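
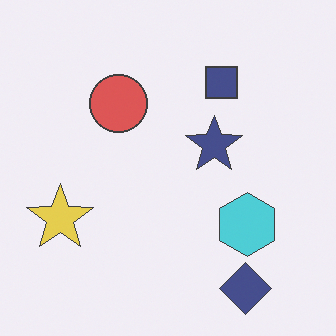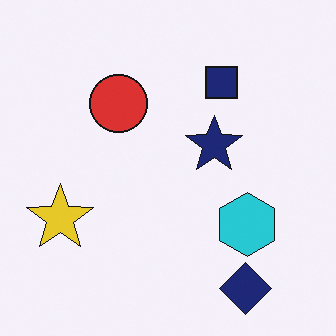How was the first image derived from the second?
This is the original image given slightly reduced contrast.

Tones are pushed toward mid-grey across the whole image — a global contrast change.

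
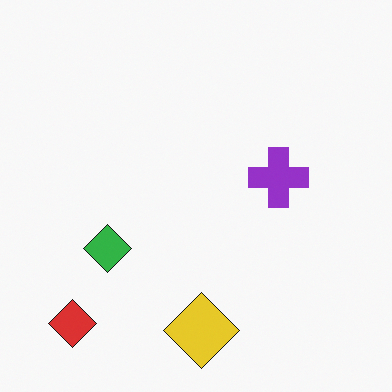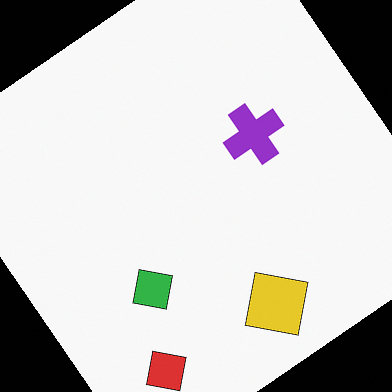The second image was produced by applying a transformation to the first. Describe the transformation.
The transformation is: rotated counter-clockwise by a large amount — several tens of degrees.

Every shape is tilted by the same angle and the image corners show triangular fill wedges — a whole-image rotation by a non-right angle.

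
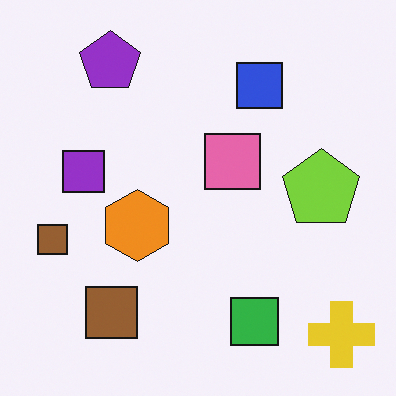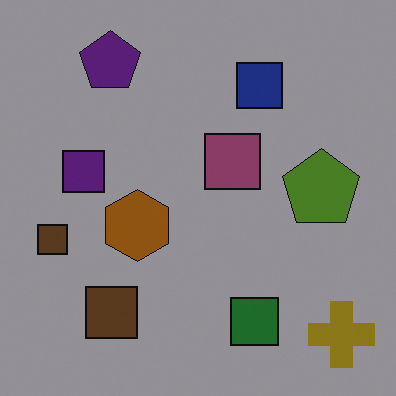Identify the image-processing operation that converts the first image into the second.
This is the original image darkened a lot.

Every pixel — background and shapes alike — is uniformly darkened.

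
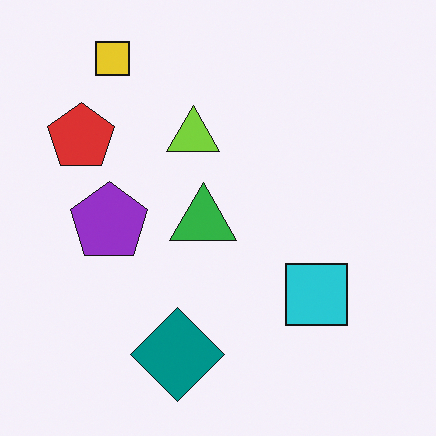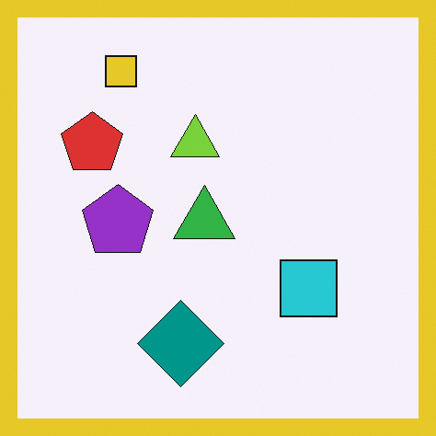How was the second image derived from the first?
It was framed with a yellow border.

A solid yellow frame runs around the edge of the second image, with the content slightly shrunk inside it.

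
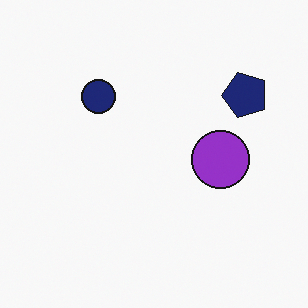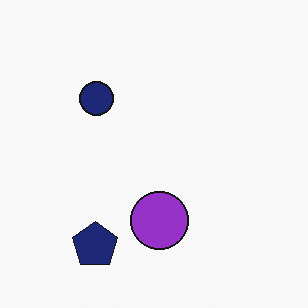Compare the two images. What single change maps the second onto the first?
It was transposed (reflected across the top-left ↔ bottom-right diagonal).

Shapes have swapped their row and column positions — what was in the top-right is now in the bottom-left — a diagonal reflection.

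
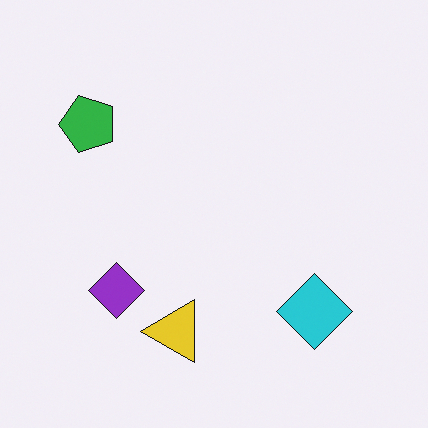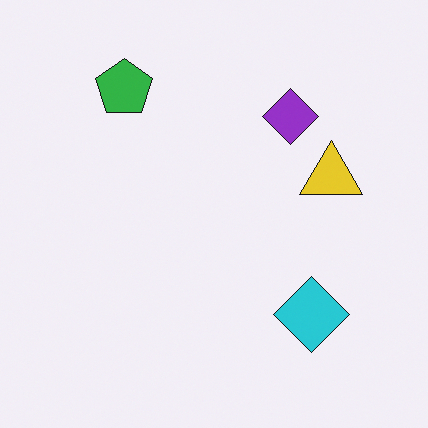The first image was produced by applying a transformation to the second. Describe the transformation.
The transformation is: transposed (reflected across the top-left ↔ bottom-right diagonal).

Shapes have swapped their row and column positions — what was in the top-right is now in the bottom-left — a diagonal reflection.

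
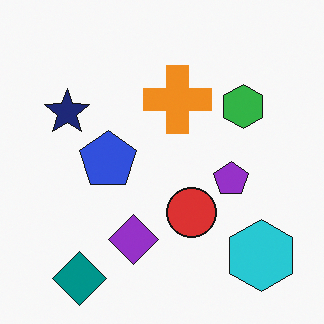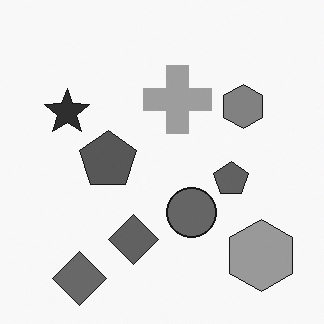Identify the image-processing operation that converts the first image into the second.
The second image is the first converted to grayscale.

All color is removed — every shape is now a shade of grey.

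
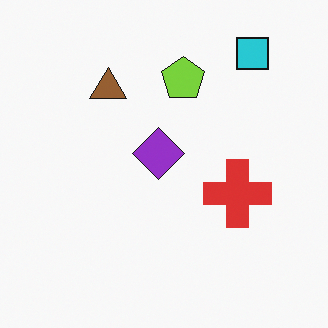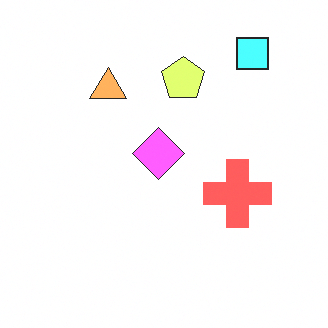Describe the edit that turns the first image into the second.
It was noticeably brightened.

Every pixel — background and shapes alike — is uniformly brightened.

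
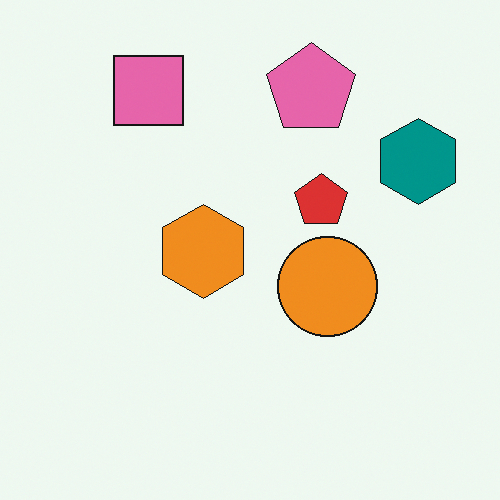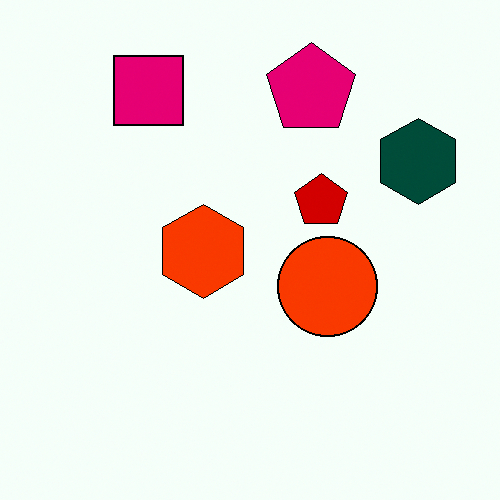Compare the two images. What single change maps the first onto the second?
The second image is the first boosted in contrast.

Tones are pushed away from mid-grey across the whole image — a global contrast change.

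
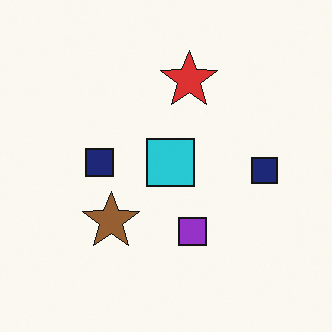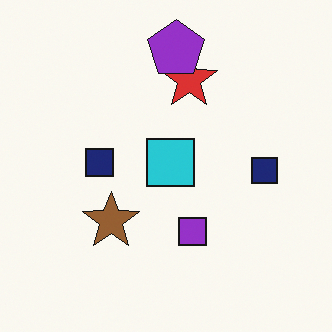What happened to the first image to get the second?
The second image is the first overlaid with an additional purple pentagon.

A purple pentagon appears in the second image that is absent from the first.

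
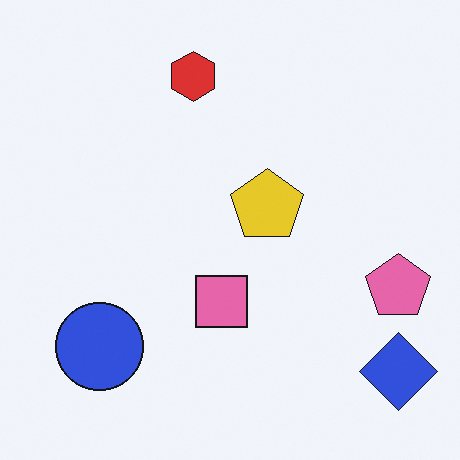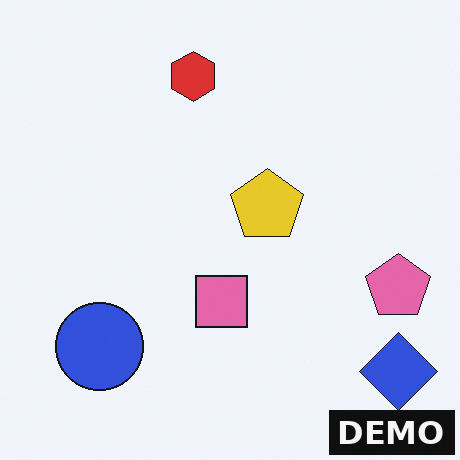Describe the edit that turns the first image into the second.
The second image is the first watermarked with the text "DEMO" in the lower-right corner.

A dark label reading "DEMO" appears in the lower-right corner.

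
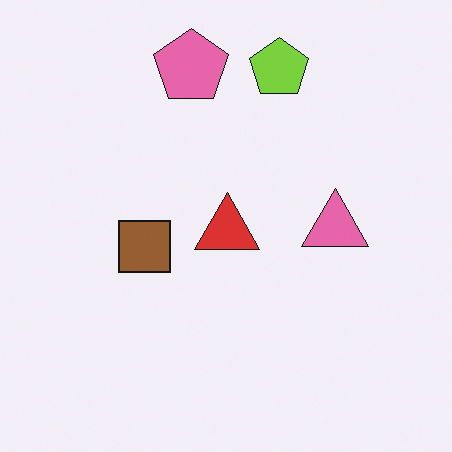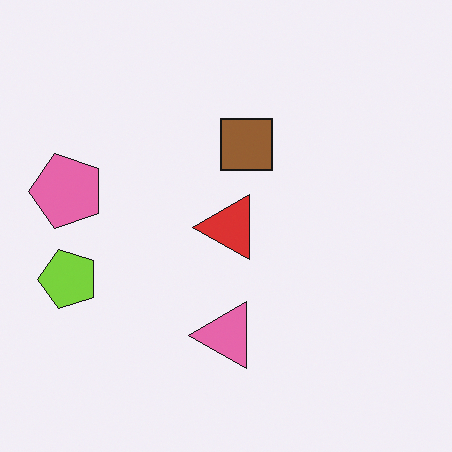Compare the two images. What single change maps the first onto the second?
This is the original image transposed (reflected across the top-left ↔ bottom-right diagonal).

Shapes have swapped their row and column positions — what was in the top-right is now in the bottom-left — a diagonal reflection.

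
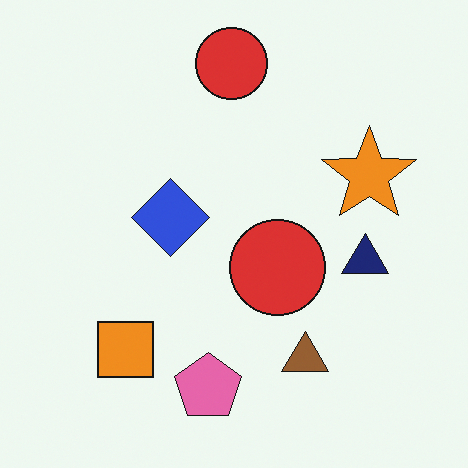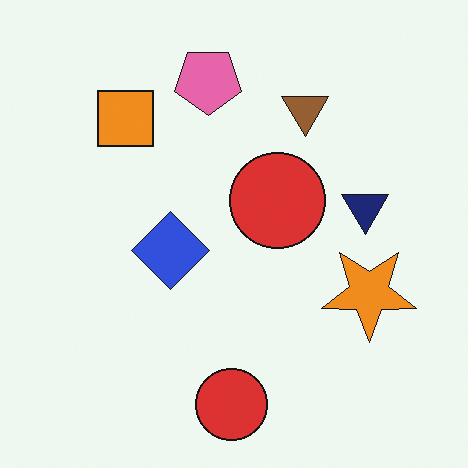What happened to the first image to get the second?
The transformation is: flipped vertically (top ↔ bottom).

The pink pentagon is in the bottom of the first image and the top of the second — shapes on opposite sides of the horizontal midline have swapped in a mirror flip.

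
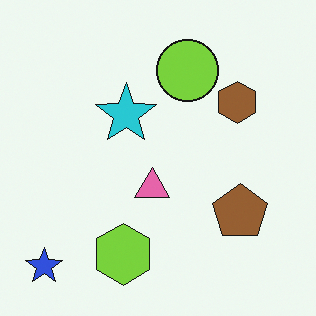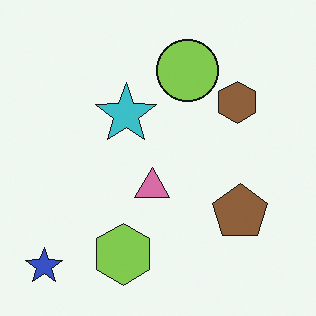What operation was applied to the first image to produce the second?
The image was slightly desaturated.

All colors are more muted and greyish — a global saturation change.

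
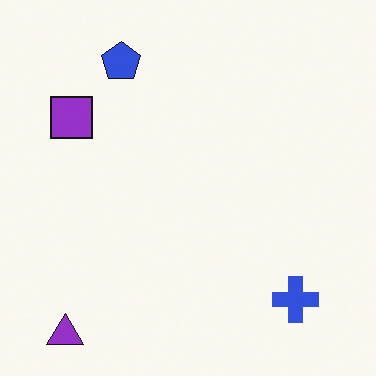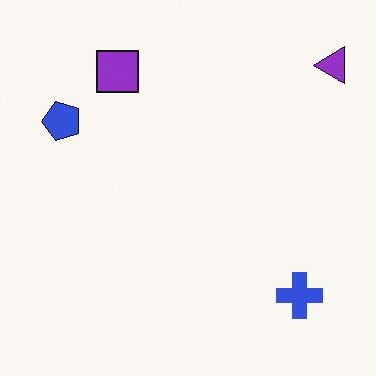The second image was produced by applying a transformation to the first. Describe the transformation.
Transposed (reflected across the top-left ↔ bottom-right diagonal).

Shapes have swapped their row and column positions — what was in the top-right is now in the bottom-left — a diagonal reflection.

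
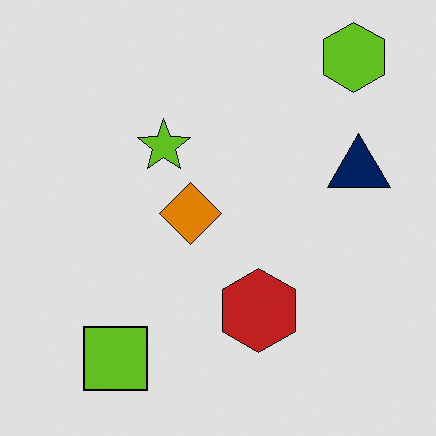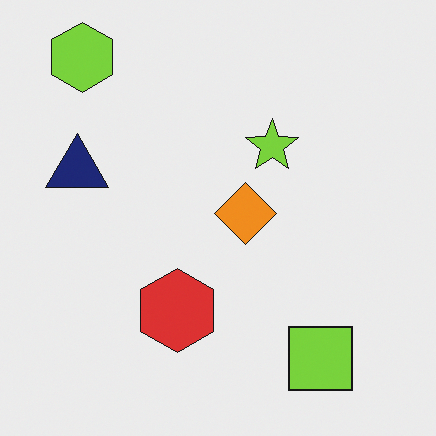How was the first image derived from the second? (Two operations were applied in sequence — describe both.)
The transformation is: moderately posterized, then flipped horizontally (left ↔ right).

Each flat color has snapped to a coarser quantized level — most visibly, the near-white background has dropped to a flat grey. The navy triangle is in the left of the second image and the right of the first — shapes on opposite sides of the vertical midline have swapped in a mirror flip.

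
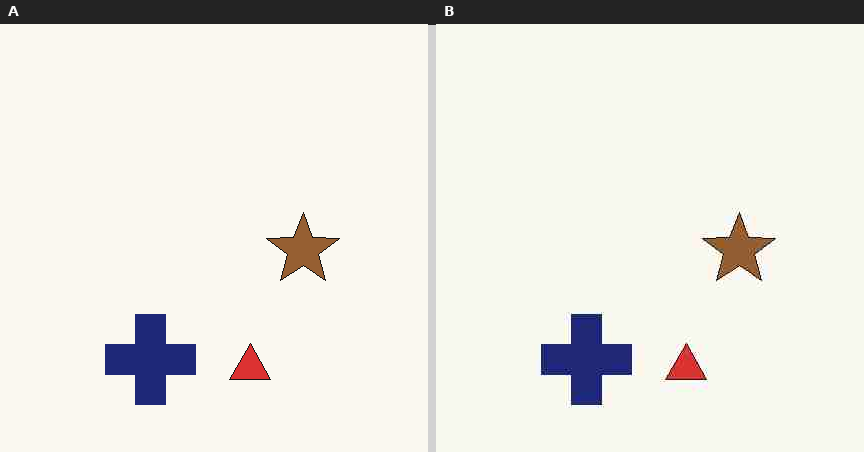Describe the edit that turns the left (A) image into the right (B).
The transformation is: heavily JPEG-compressed with obvious blocking artifacts.

Blocky 8×8 compression artifacts appear around shape edges and the flat background shows ringing — characteristic JPEG degradation.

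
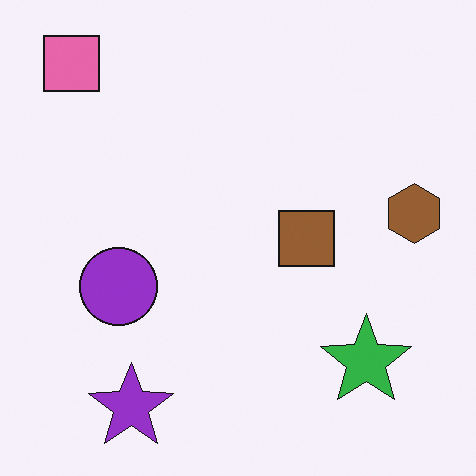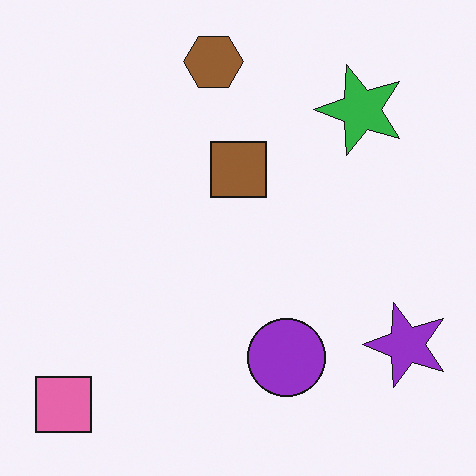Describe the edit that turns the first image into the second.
This is the original image rotated 90° counter-clockwise.

The pink square sits in the top-left of the first image and the bottom-left of the second — consistent with a whole-image 90° counter-clockwise rotation.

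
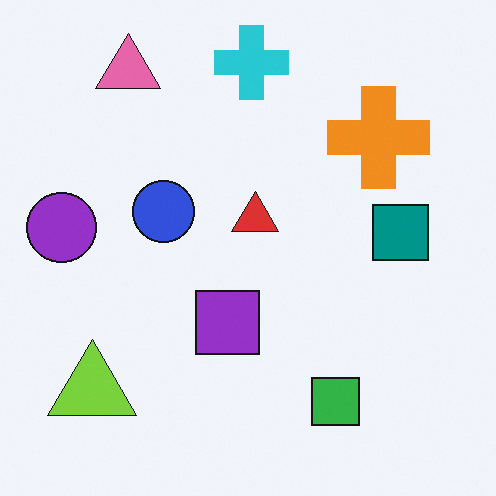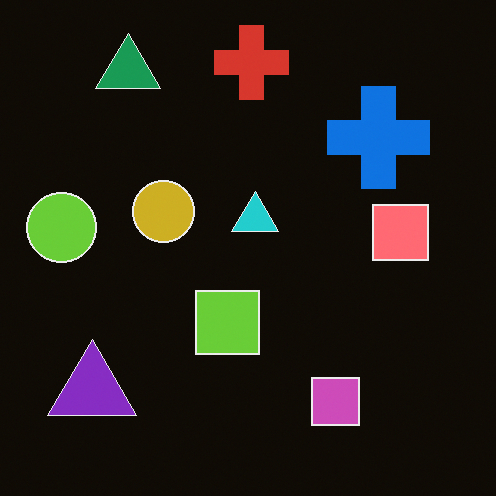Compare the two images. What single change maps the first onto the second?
The second image is the first color-inverted (negative).

The light background has become dark and every shape's color is its complement — a photographic negative.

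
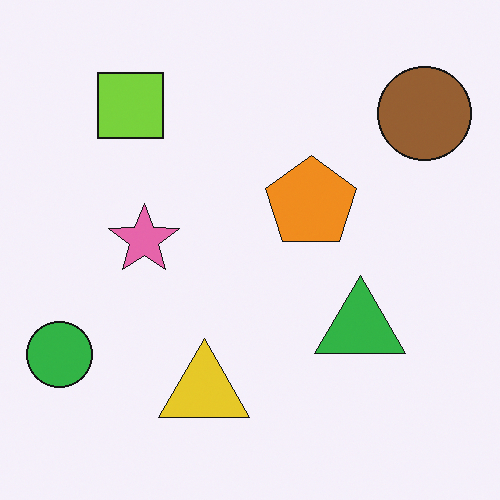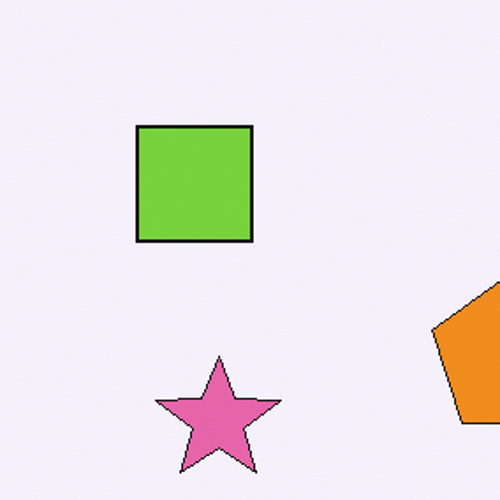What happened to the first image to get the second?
This is the original image cropped to a noticeably smaller region and rescaled.

The visible shapes are larger and the field of view is narrower; shapes near the original edges may be partly or wholly outside the frame — a crop-and-rescale.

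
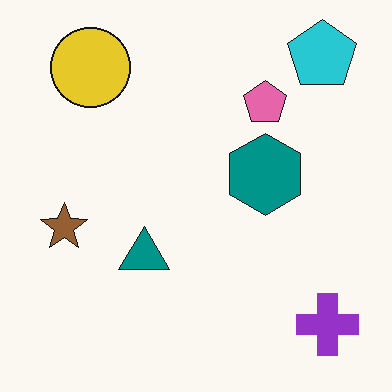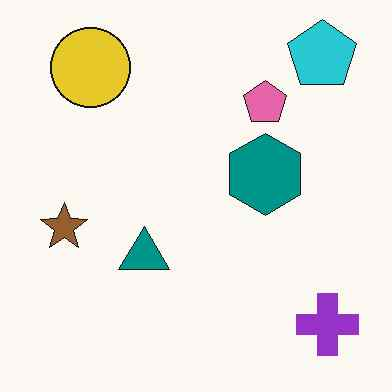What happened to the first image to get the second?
JPEG-compressed with visible artifacts.

Blocky 8×8 compression artifacts appear around shape edges and the flat background shows ringing — characteristic JPEG degradation.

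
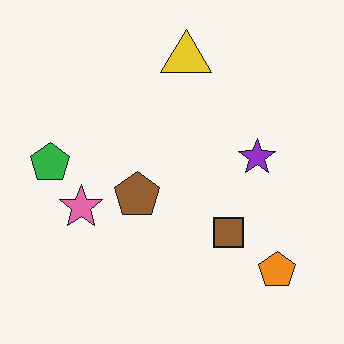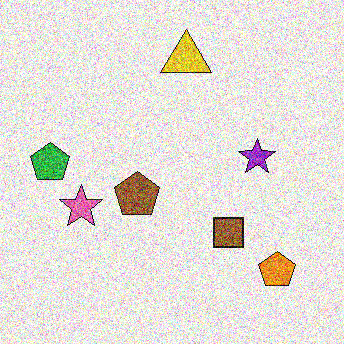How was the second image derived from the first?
The image was degraded with strong gaussian noise.

Random speckle covers the whole image, including the flat background.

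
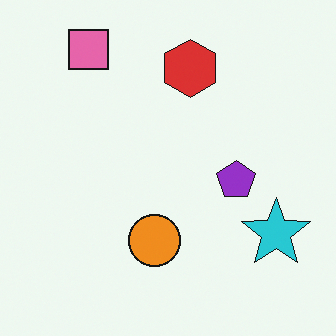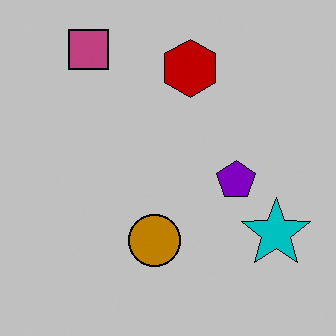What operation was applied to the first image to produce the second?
The second image is the first aggressively posterized.

Each flat color has snapped to a coarser quantized level — most visibly, the near-white background has dropped to a flat grey.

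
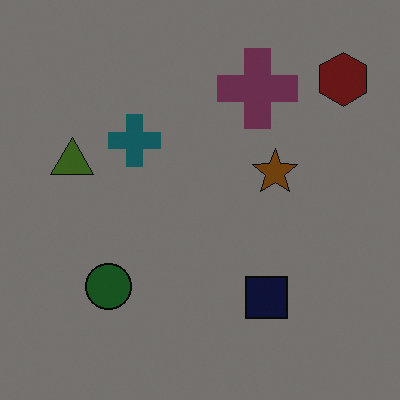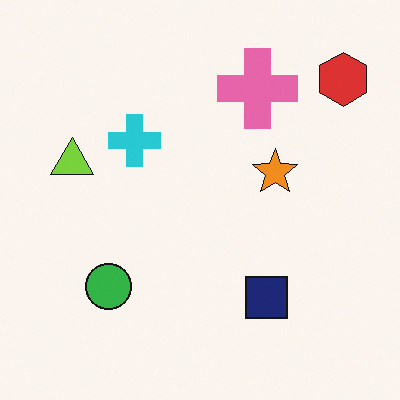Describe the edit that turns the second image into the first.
This is the original image darkened a lot.

Every pixel — background and shapes alike — is uniformly darkened.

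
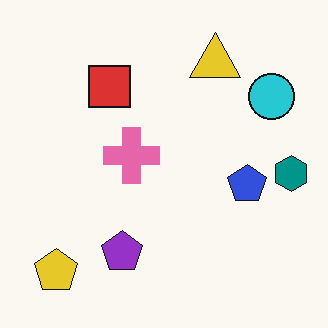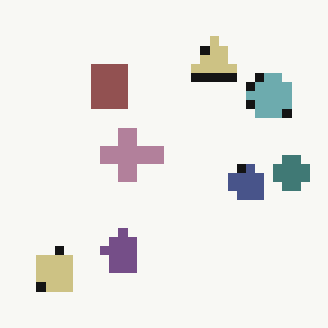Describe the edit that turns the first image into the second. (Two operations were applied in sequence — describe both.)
It was coarsely pixelated, then made much more muted (saturation change).

Shapes are reduced to large square blocks; fine edges and outlines are lost — a downscale-then-upscale (mosaic) effect. All colors are more muted and greyish — a global saturation change.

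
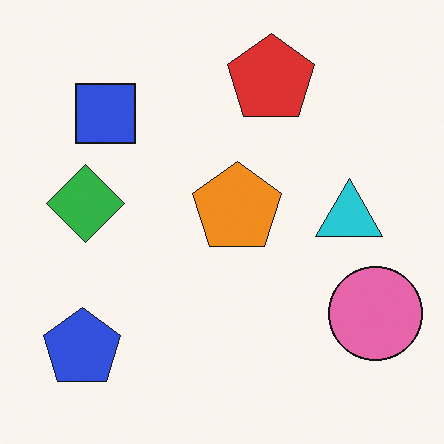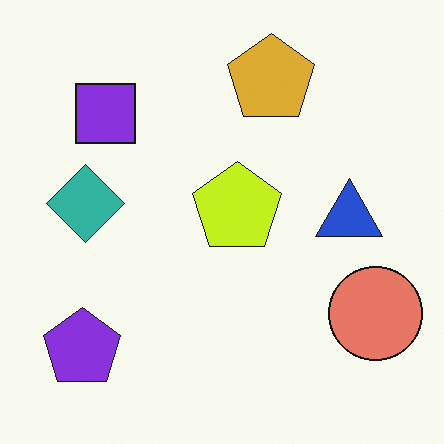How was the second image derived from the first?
The second image is the first hue-shifted by a small amount.

Every shape's color has rotated by the same amount around the hue wheel — a uniform hue shift.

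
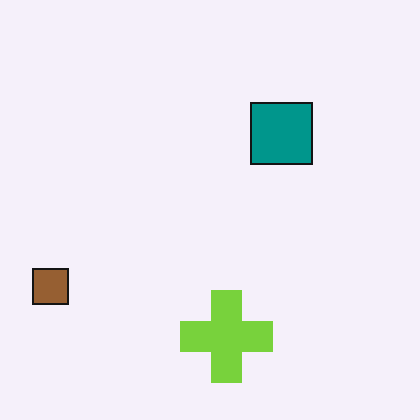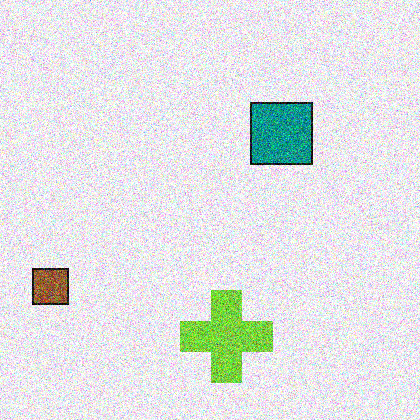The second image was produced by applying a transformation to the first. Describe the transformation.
Degraded with strong gaussian noise.

Random speckle covers the whole image, including the flat background.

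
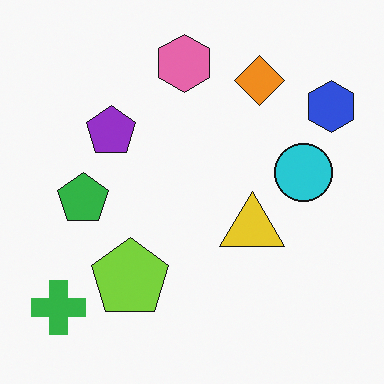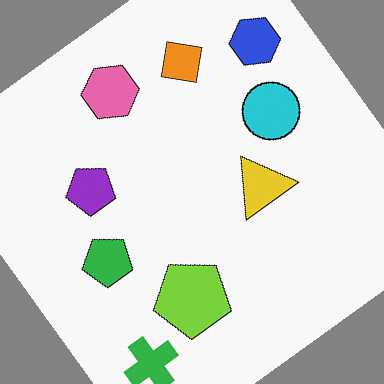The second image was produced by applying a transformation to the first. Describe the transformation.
The image was rotated counter-clockwise by a large amount — several tens of degrees.

Every shape is tilted by the same angle and the image corners show triangular fill wedges — a whole-image rotation by a non-right angle.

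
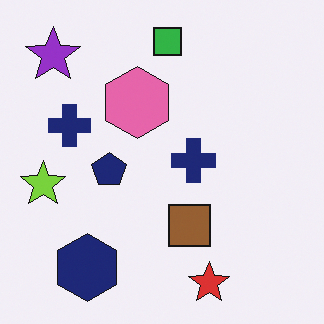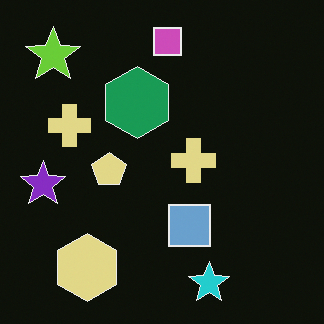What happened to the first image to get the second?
The transformation is: color-inverted (negative).

The light background has become dark and every shape's color is its complement — a photographic negative.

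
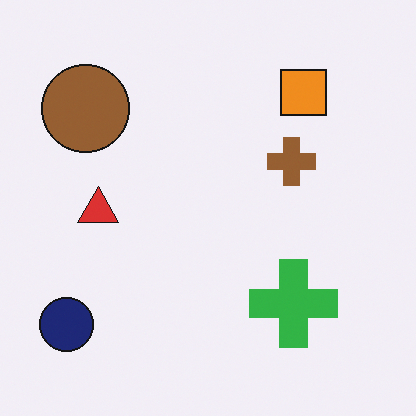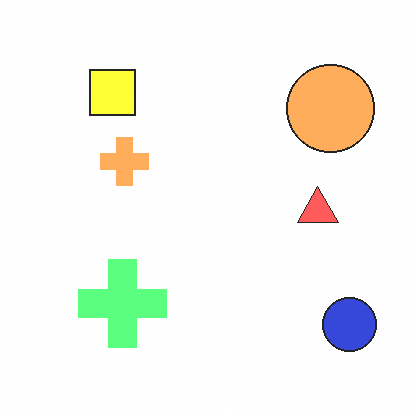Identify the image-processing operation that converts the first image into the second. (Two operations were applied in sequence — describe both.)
The image was flipped horizontally (left ↔ right), then brightened a lot.

The navy circle is in the bottom-left of the first image and the bottom-right of the second — shapes on opposite sides of the vertical midline have swapped in a mirror flip. Every pixel — background and shapes alike — is uniformly brightened.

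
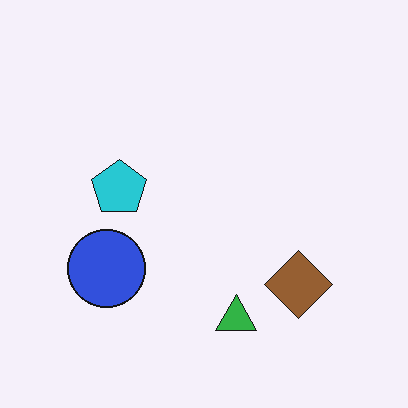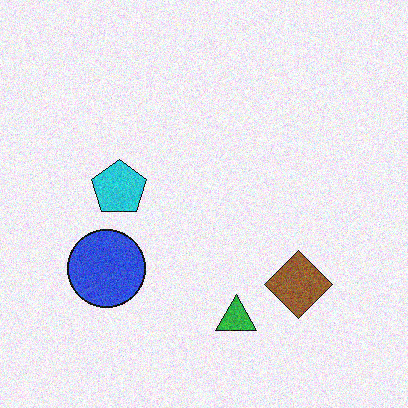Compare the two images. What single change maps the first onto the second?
The second image is the first degraded with moderate additive noise.

Random speckle covers the whole image, including the flat background.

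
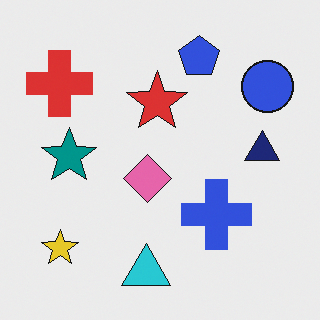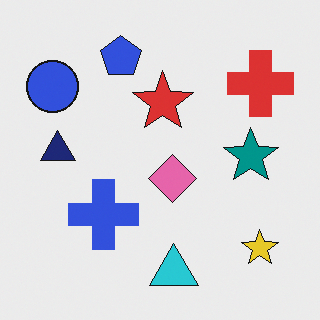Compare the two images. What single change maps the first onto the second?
This is the original image flipped horizontally (left ↔ right).

The blue circle is in the top-right of the first image and the top-left of the second — shapes on opposite sides of the vertical midline have swapped in a mirror flip.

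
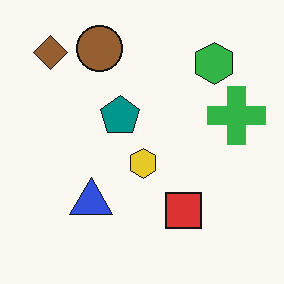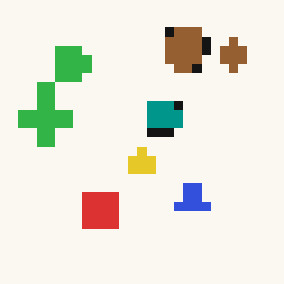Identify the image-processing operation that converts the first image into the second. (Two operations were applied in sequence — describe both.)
Flipped horizontally (left ↔ right), then heavily pixelated into large blocks.

The green cross is in the right of the first image and the left of the second — shapes on opposite sides of the vertical midline have swapped in a mirror flip. Shapes are reduced to large square blocks; fine edges and outlines are lost — a downscale-then-upscale (mosaic) effect.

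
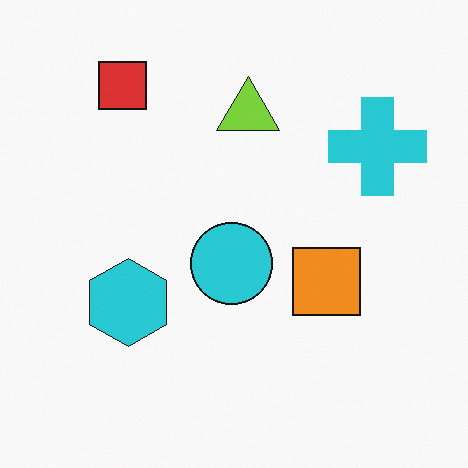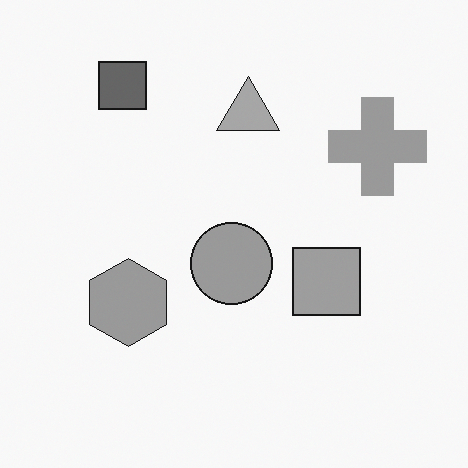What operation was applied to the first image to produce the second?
The transformation is: converted to grayscale.

All color is removed — every shape is now a shade of grey.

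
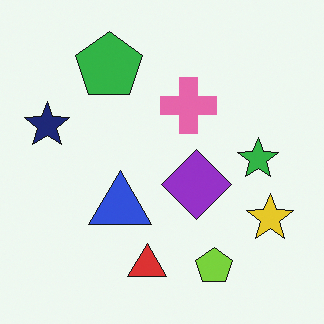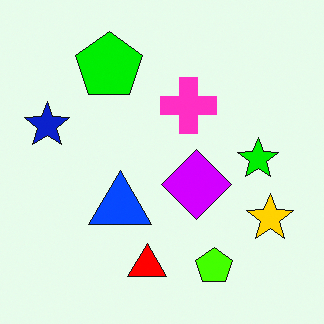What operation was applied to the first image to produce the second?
The second image is the first made much more vivid (saturation change).

All colors are more vivid — a global saturation change.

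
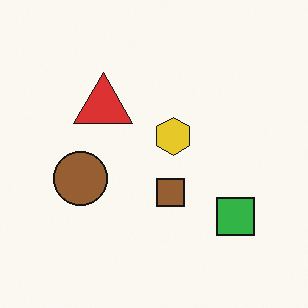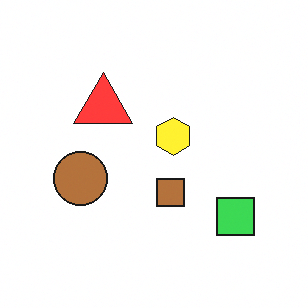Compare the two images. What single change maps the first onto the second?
This is the original image slightly brightened.

Every pixel — background and shapes alike — is uniformly brightened.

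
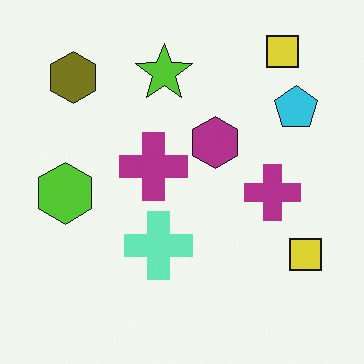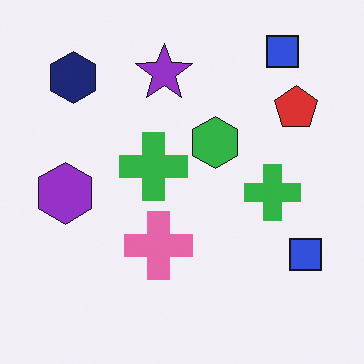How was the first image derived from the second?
The first image is the second hue-shifted by a large amount.

Every shape's color has rotated by the same amount around the hue wheel — a uniform hue shift.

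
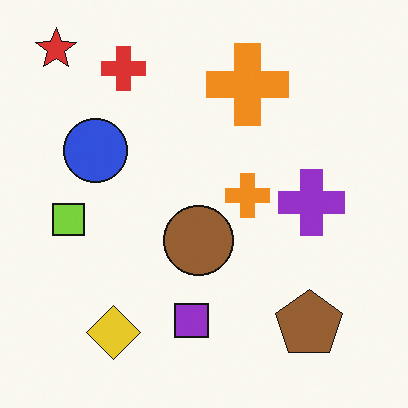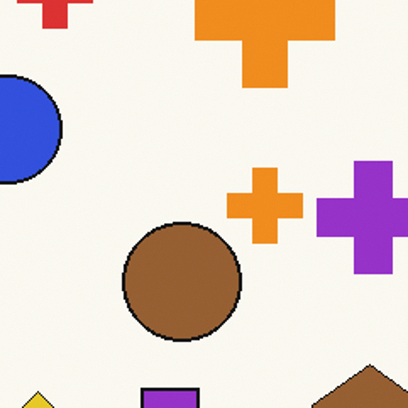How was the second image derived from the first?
This is the original image cropped to a noticeably smaller region and rescaled.

The visible shapes are larger and the field of view is narrower; shapes near the original edges may be partly or wholly outside the frame — a crop-and-rescale.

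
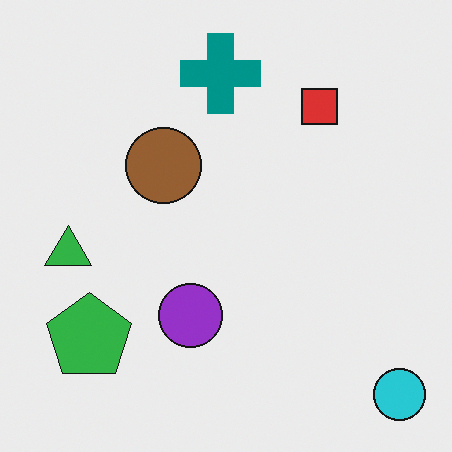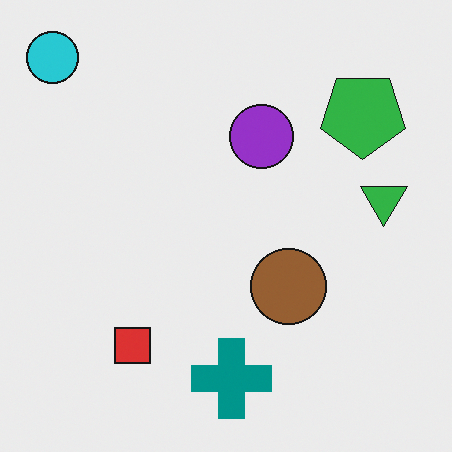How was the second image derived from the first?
It was rotated 180°.

The cyan circle sits in the bottom-right of the first image and the top-left of the second — consistent with a whole-image 180° rotation.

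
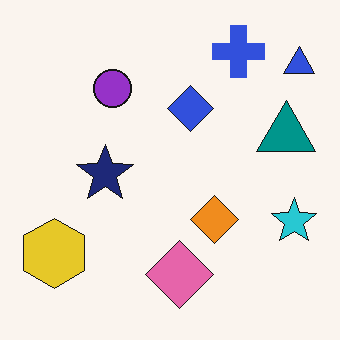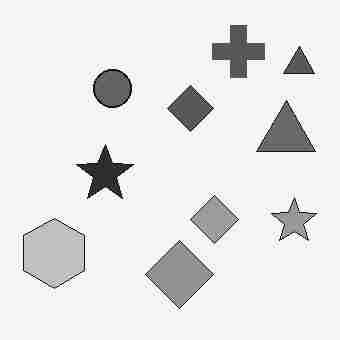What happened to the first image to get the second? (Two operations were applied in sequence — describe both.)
The second image is the first converted to grayscale, then degraded with heavy JPEG compression.

All color is removed — every shape is now a shade of grey. Blocky 8×8 compression artifacts appear around shape edges and the flat background shows ringing — characteristic JPEG degradation.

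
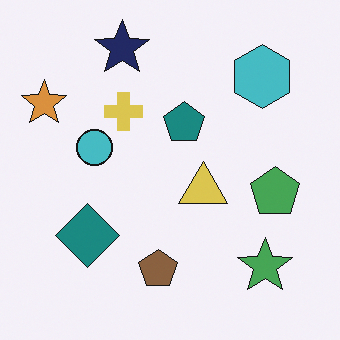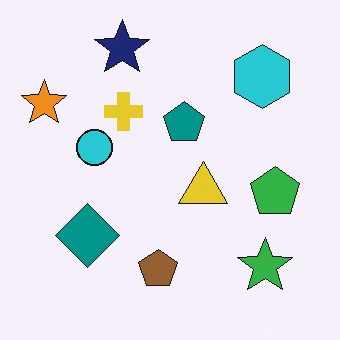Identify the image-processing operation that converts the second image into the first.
The transformation is: slightly desaturated.

All colors are more muted and greyish — a global saturation change.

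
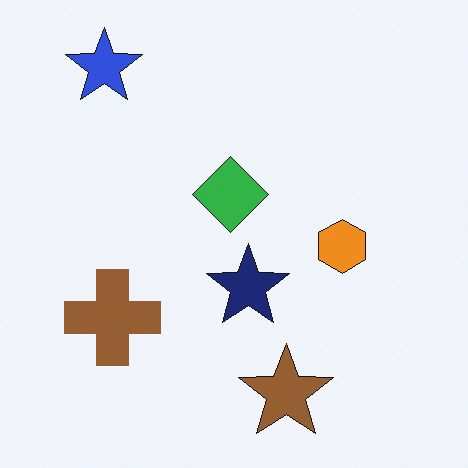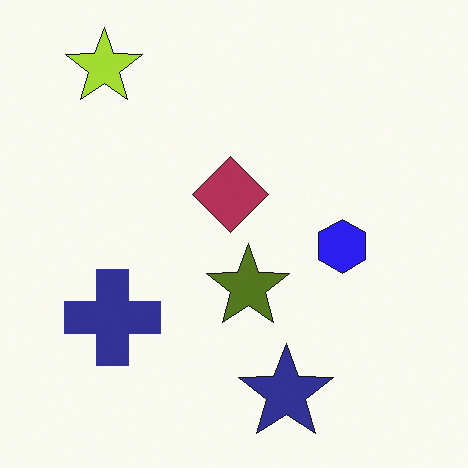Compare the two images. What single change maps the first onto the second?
It was hue-shifted through roughly half the color wheel.

Every shape's color has rotated by the same amount around the hue wheel — a uniform hue shift.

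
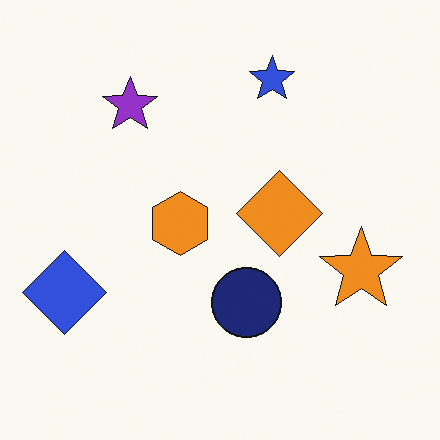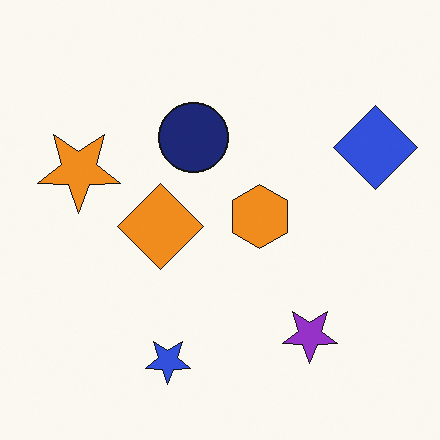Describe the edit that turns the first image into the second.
The image was rotated 180°.

The blue diamond sits in the left of the first image and the right of the second — consistent with a whole-image 180° rotation.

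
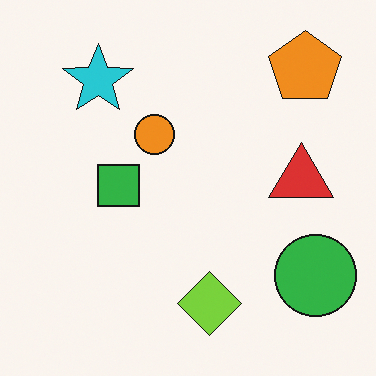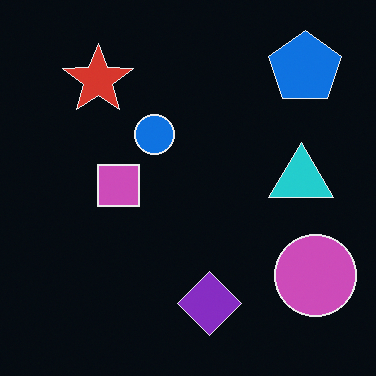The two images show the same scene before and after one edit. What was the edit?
The image was color-inverted (negative).

The light background has become dark and every shape's color is its complement — a photographic negative.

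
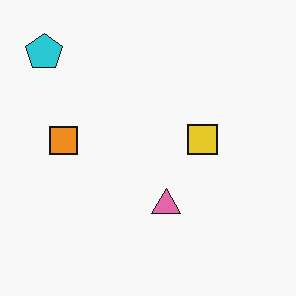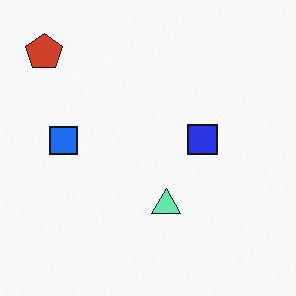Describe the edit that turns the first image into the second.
Hue-shifted by a large amount.

Every shape's color has rotated by the same amount around the hue wheel — a uniform hue shift.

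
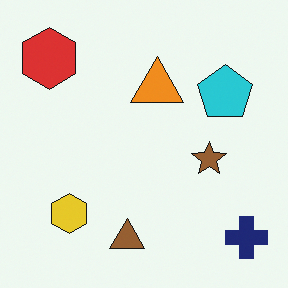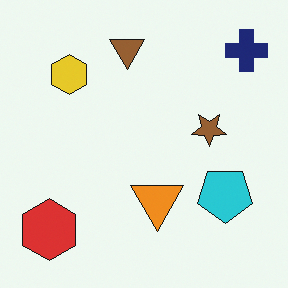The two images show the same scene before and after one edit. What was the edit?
The image was flipped vertically (top ↔ bottom).

The brown triangle is in the bottom of the first image and the top of the second — shapes on opposite sides of the horizontal midline have swapped in a mirror flip.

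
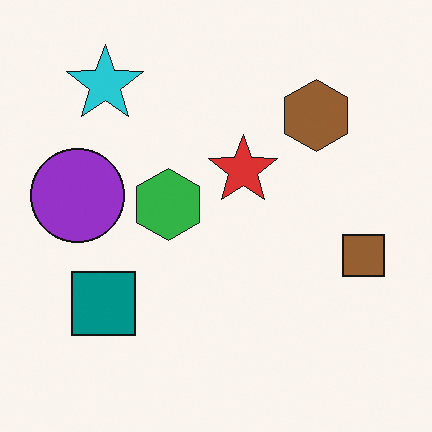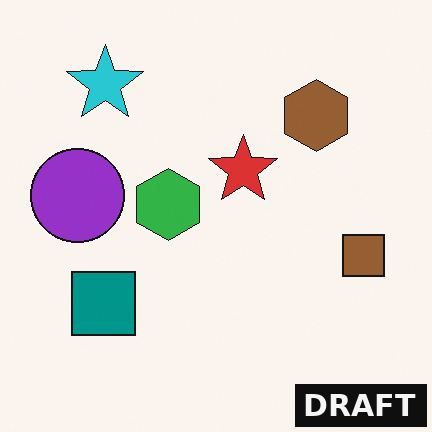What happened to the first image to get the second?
The image was watermarked with the text "DRAFT" in the lower-right corner.

A dark label reading "DRAFT" appears in the lower-right corner.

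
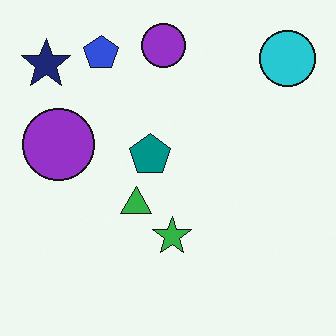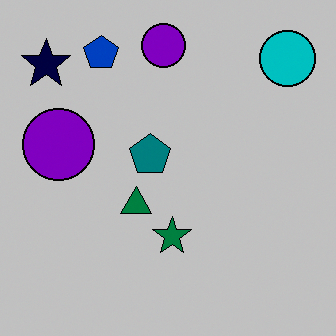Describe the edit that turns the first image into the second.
Heavily posterized to just a handful of flat colors.

Each flat color has snapped to a coarser quantized level — most visibly, the near-white background has dropped to a flat grey.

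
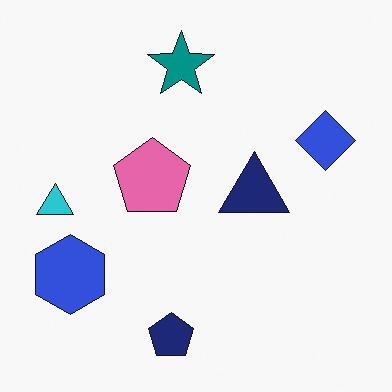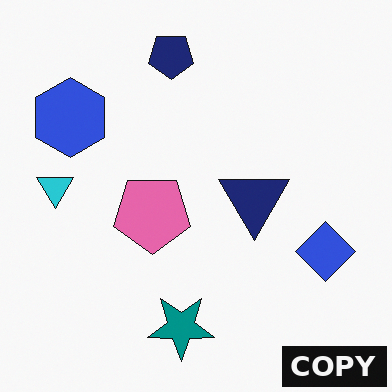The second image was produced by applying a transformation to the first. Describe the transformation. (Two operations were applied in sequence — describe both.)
Flipped vertically (top ↔ bottom), then watermarked with the text "COPY" in the lower-right corner.

The navy pentagon is in the bottom of the first image and the top of the second — shapes on opposite sides of the horizontal midline have swapped in a mirror flip. A dark label reading "COPY" appears in the lower-right corner.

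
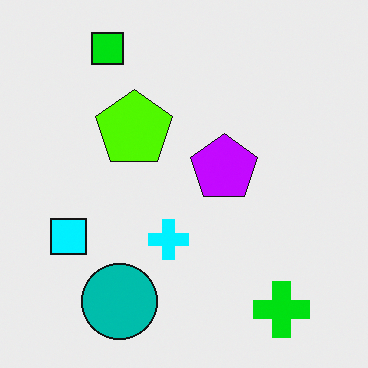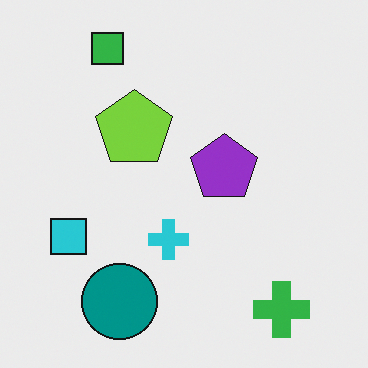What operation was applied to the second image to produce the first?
The first image is the second heavily oversaturated.

All colors are more vivid — a global saturation change.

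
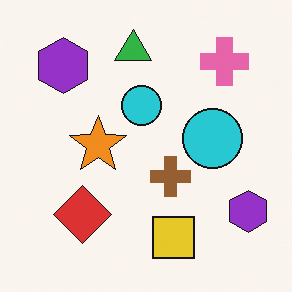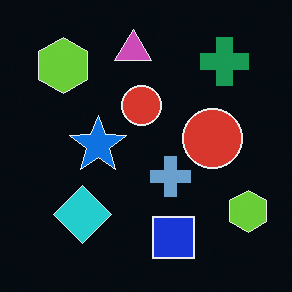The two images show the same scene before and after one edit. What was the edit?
This is the original image color-inverted (negative).

The light background has become dark and every shape's color is its complement — a photographic negative.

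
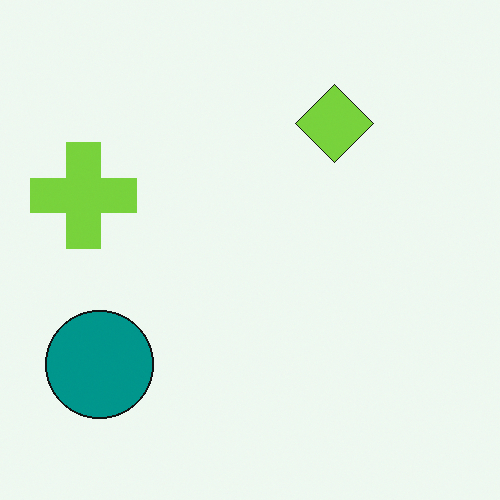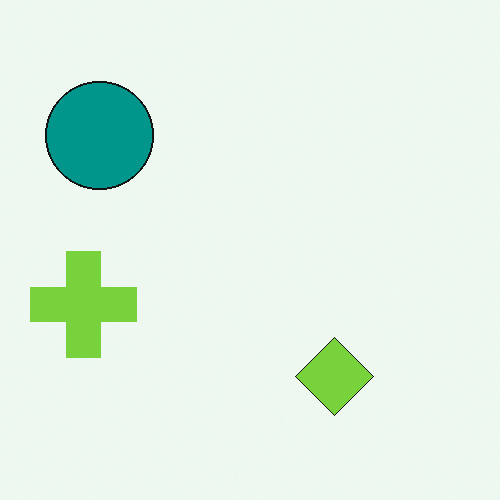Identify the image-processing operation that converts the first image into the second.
The image was flipped vertically (top ↔ bottom).

The lime diamond is in the top-right of the first image and the bottom-right of the second — shapes on opposite sides of the horizontal midline have swapped in a mirror flip.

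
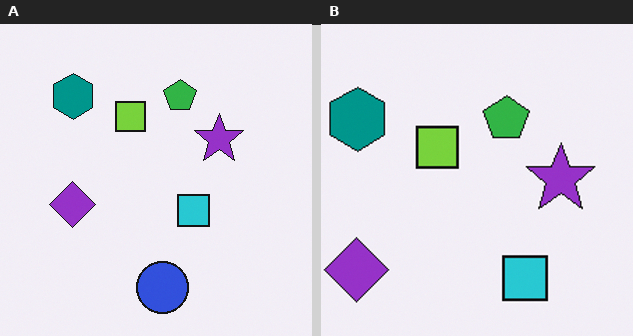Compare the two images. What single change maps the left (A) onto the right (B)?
The right (B) image is the left (A) cropped slightly and scaled back up.

The visible shapes are larger and the field of view is narrower; shapes near the original edges may be partly or wholly outside the frame — a crop-and-rescale.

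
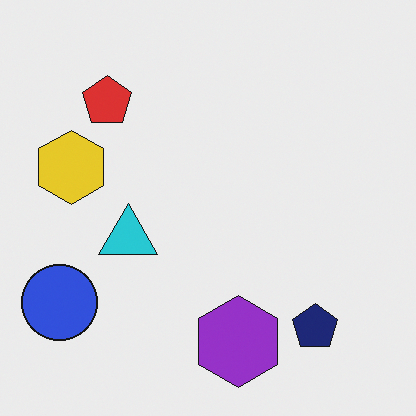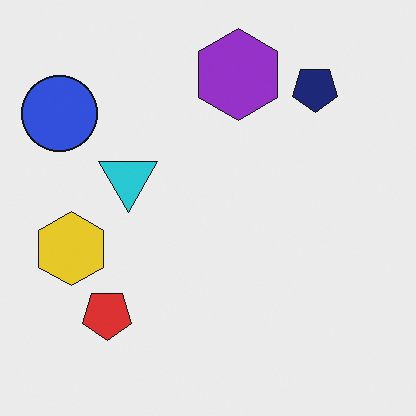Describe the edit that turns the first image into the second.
It was flipped vertically (top ↔ bottom).

The purple hexagon is in the bottom of the first image and the top of the second — shapes on opposite sides of the horizontal midline have swapped in a mirror flip.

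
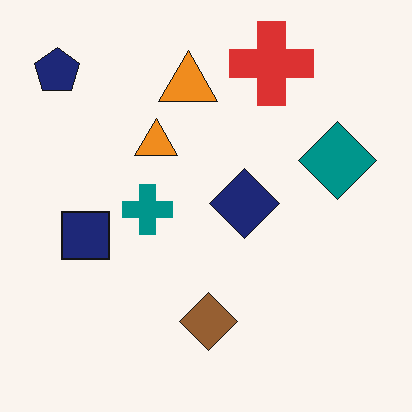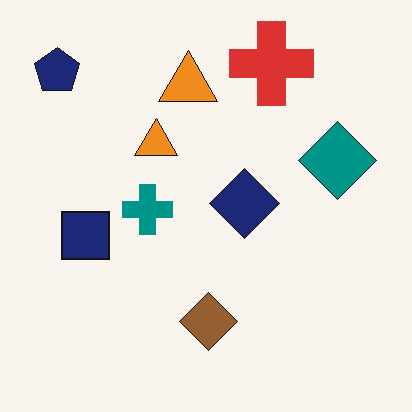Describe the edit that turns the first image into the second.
It was JPEG-compressed with visible artifacts.

Blocky 8×8 compression artifacts appear around shape edges and the flat background shows ringing — characteristic JPEG degradation.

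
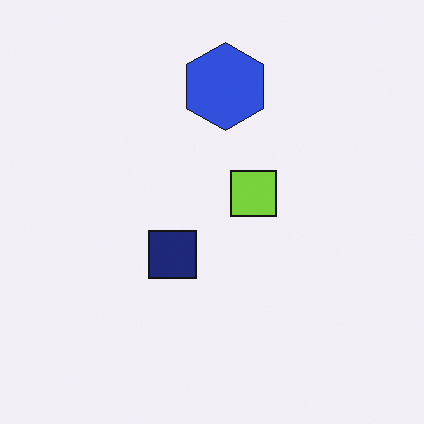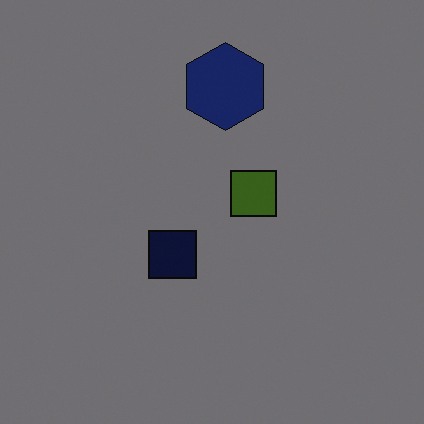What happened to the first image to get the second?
The image was darkened a lot.

Every pixel — background and shapes alike — is uniformly darkened.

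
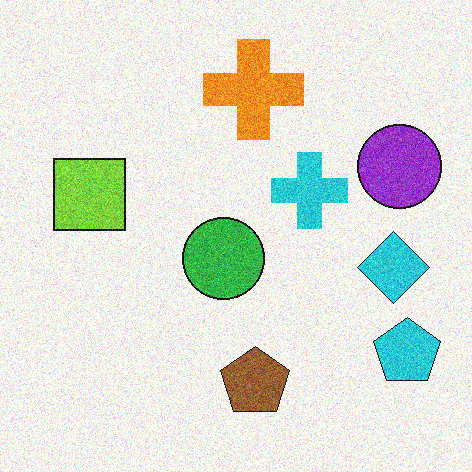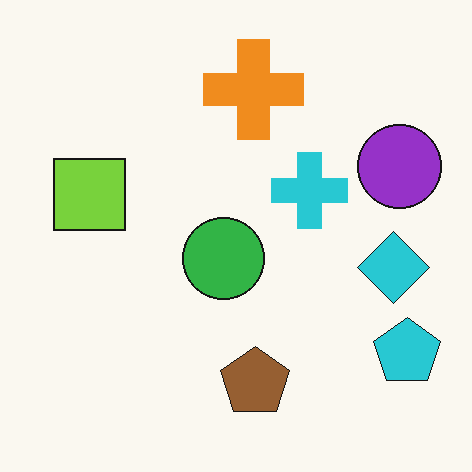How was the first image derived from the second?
The first image is the second degraded with visible gaussian noise.

Random speckle covers the whole image, including the flat background.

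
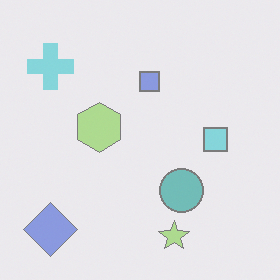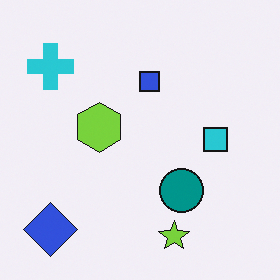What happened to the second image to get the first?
This is the original image washed out (contrast reduced).

Tones are pushed toward mid-grey across the whole image — a global contrast change.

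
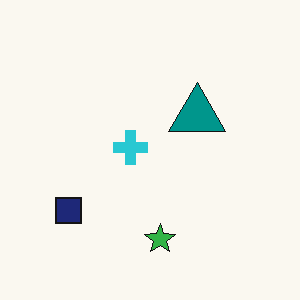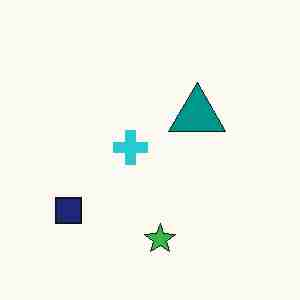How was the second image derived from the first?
It was degraded with heavy JPEG compression.

Blocky 8×8 compression artifacts appear around shape edges and the flat background shows ringing — characteristic JPEG degradation.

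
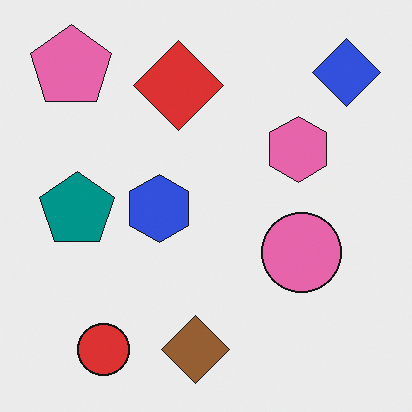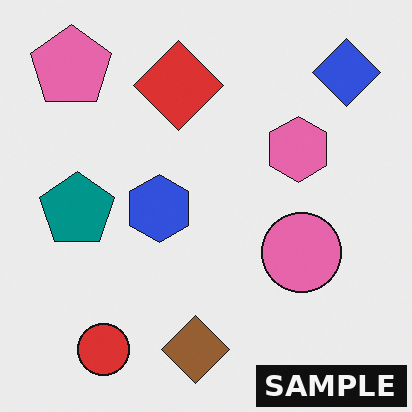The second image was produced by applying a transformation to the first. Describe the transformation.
The transformation is: watermarked with the text "SAMPLE" in the lower-right corner.

A dark label reading "SAMPLE" appears in the lower-right corner.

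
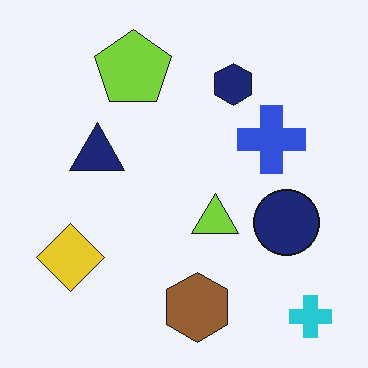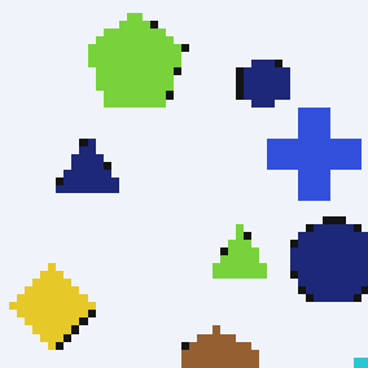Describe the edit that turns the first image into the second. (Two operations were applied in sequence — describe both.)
The transformation is: pixelated into visible square blocks, then cropped slightly and scaled back up.

Shapes are reduced to large square blocks; fine edges and outlines are lost — a downscale-then-upscale (mosaic) effect. The visible shapes are larger and the field of view is narrower; shapes near the original edges may be partly or wholly outside the frame — a crop-and-rescale.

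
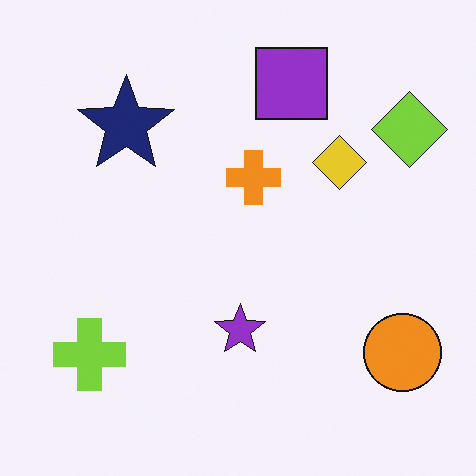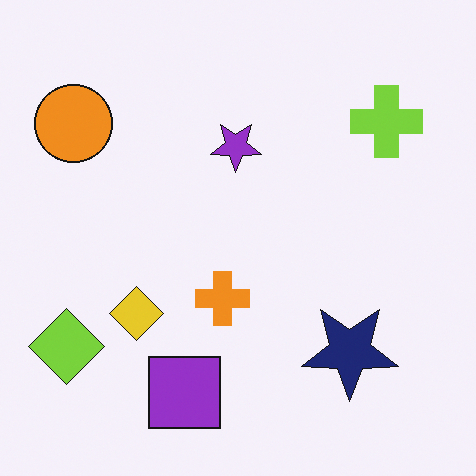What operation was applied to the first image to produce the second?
This is the original image rotated 180°.

The lime diamond sits in the top-right of the first image and the bottom-left of the second — consistent with a whole-image 180° rotation.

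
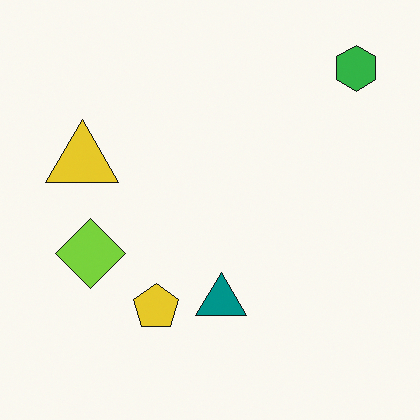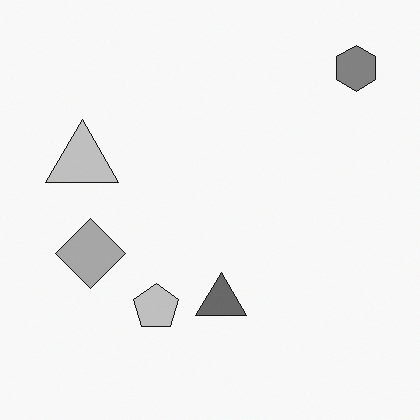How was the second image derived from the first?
This is the original image converted to grayscale.

All color is removed — every shape is now a shade of grey.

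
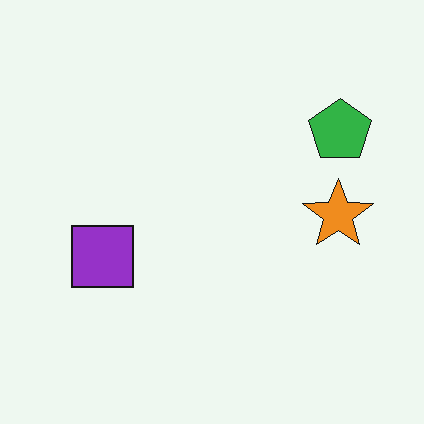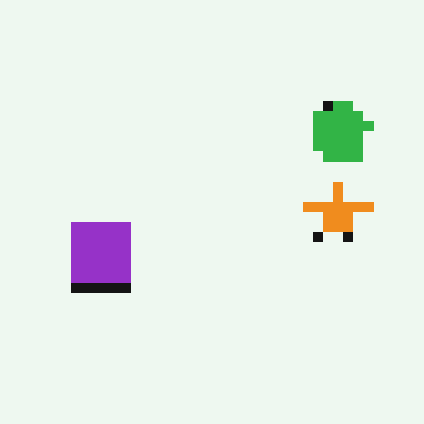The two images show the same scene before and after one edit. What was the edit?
The transformation is: coarsely pixelated.

Shapes are reduced to large square blocks; fine edges and outlines are lost — a downscale-then-upscale (mosaic) effect.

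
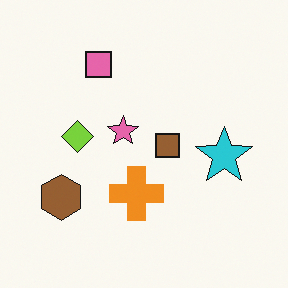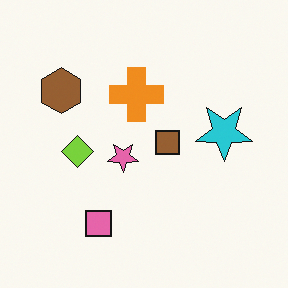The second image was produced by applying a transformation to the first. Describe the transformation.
The second image is the first flipped vertically (top ↔ bottom).

The pink square is in the top of the first image and the bottom of the second — shapes on opposite sides of the horizontal midline have swapped in a mirror flip.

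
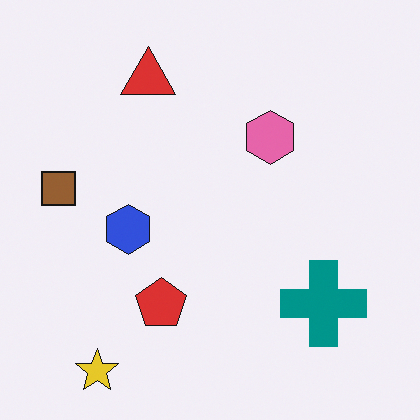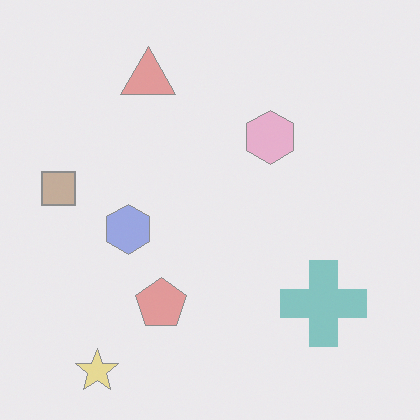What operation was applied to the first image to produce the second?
Given much lower contrast.

Tones are pushed toward mid-grey across the whole image — a global contrast change.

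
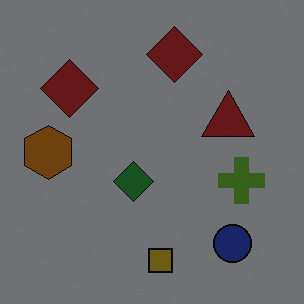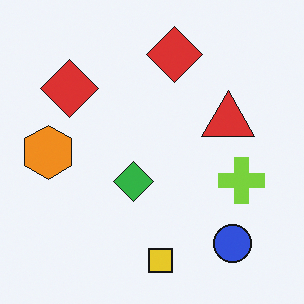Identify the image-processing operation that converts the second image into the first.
It was substantially darkened.

Every pixel — background and shapes alike — is uniformly darkened.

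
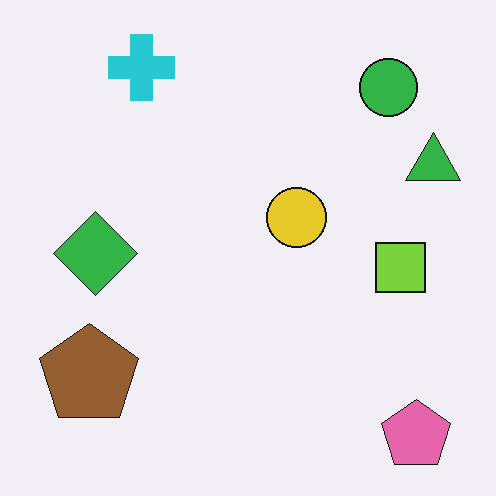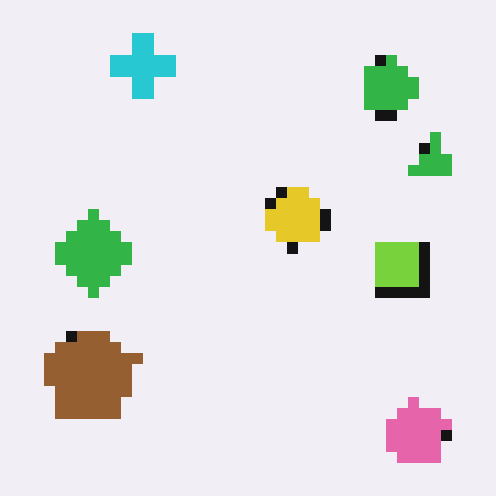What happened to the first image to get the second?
It was coarsely pixelated.

Shapes are reduced to large square blocks; fine edges and outlines are lost — a downscale-then-upscale (mosaic) effect.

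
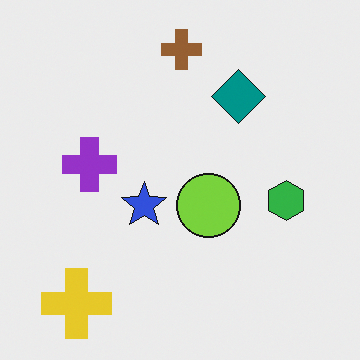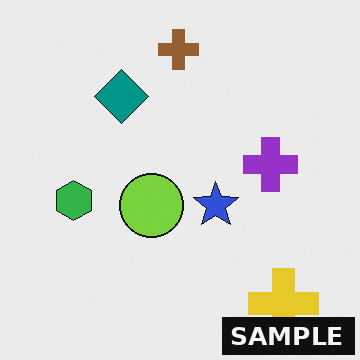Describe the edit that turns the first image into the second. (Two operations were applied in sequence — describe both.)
The image was flipped horizontally (left ↔ right), then watermarked with the text "SAMPLE" in the lower-right corner.

The green hexagon is in the right of the first image and the left of the second — shapes on opposite sides of the vertical midline have swapped in a mirror flip. A dark label reading "SAMPLE" appears in the lower-right corner.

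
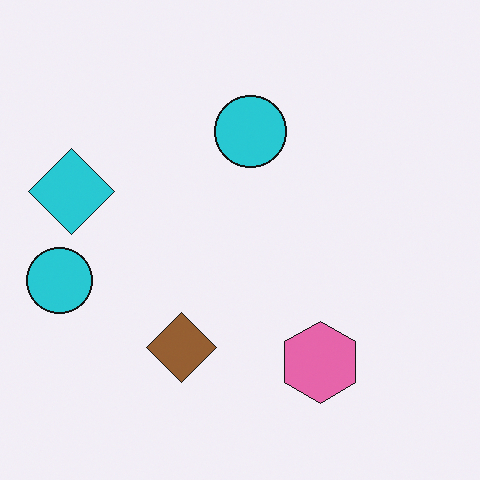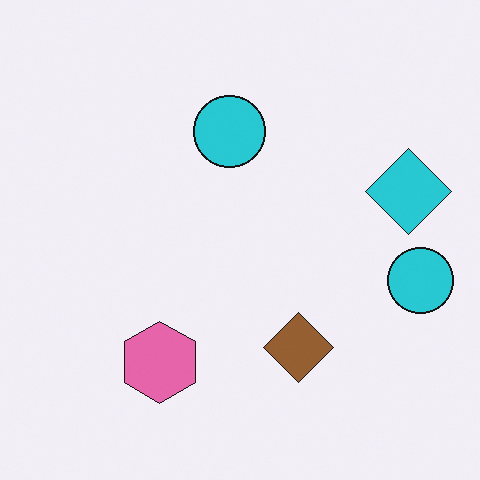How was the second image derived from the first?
This is the original image flipped horizontally (left ↔ right).

The cyan diamond is in the left of the first image and the right of the second — shapes on opposite sides of the vertical midline have swapped in a mirror flip.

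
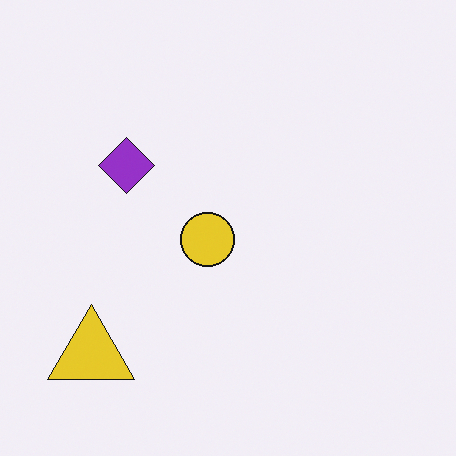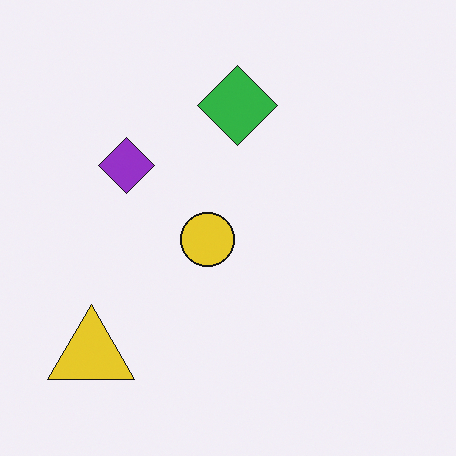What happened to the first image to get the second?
The second image is the first overlaid with an additional green diamond.

A green diamond appears in the second image that is absent from the first.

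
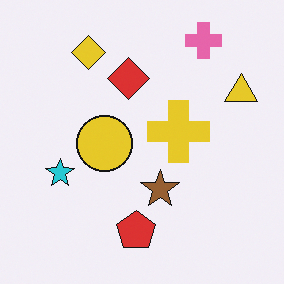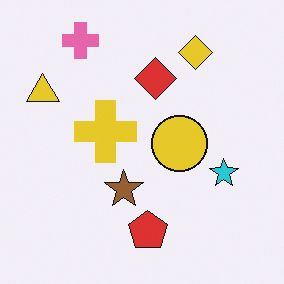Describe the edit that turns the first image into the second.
The transformation is: flipped horizontally (left ↔ right).

The yellow triangle is in the top-right of the first image and the top-left of the second — shapes on opposite sides of the vertical midline have swapped in a mirror flip.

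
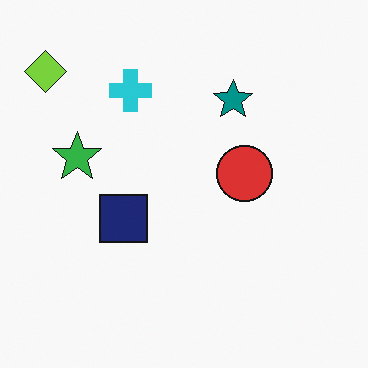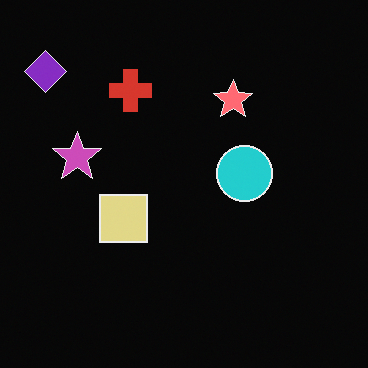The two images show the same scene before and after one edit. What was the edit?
The transformation is: color-inverted (negative).

The light background has become dark and every shape's color is its complement — a photographic negative.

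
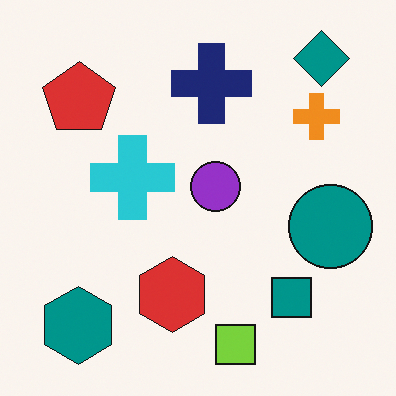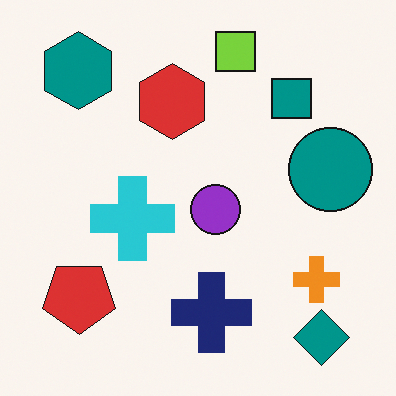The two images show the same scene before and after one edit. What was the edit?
The image was flipped vertically (top ↔ bottom).

The lime square is in the bottom of the first image and the top of the second — shapes on opposite sides of the horizontal midline have swapped in a mirror flip.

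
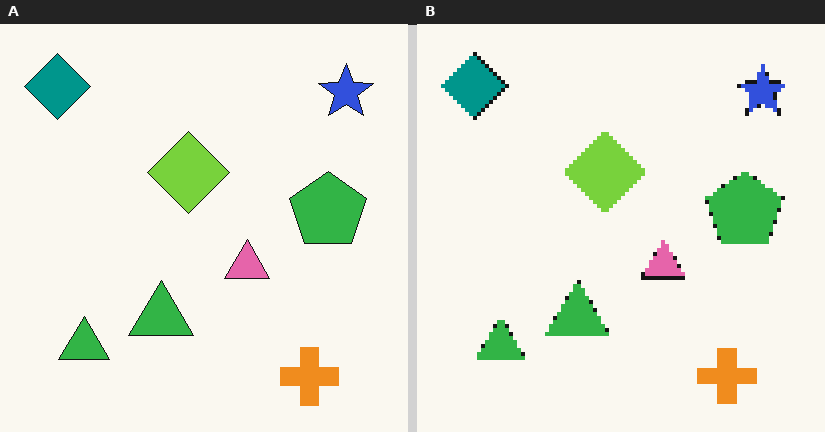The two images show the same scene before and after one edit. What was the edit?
This is the original image lightly pixelated (a mild mosaic effect).

Shapes are reduced to large square blocks; fine edges and outlines are lost — a downscale-then-upscale (mosaic) effect.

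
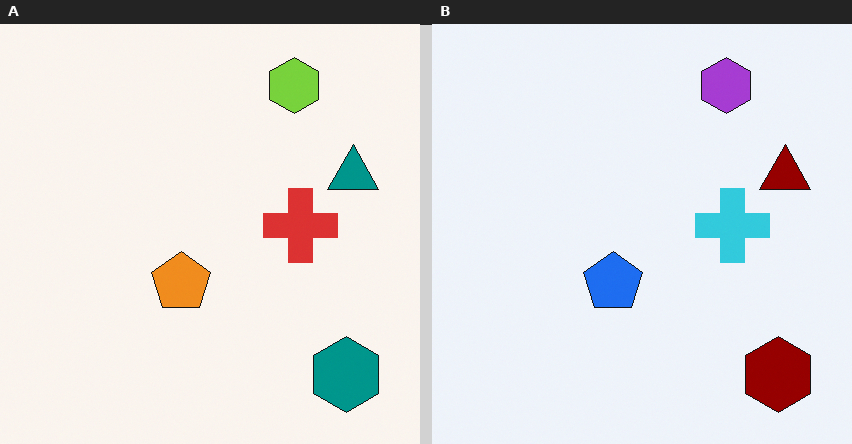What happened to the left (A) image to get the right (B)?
It was hue-shifted by a large amount.

Every shape's color has rotated by the same amount around the hue wheel — a uniform hue shift.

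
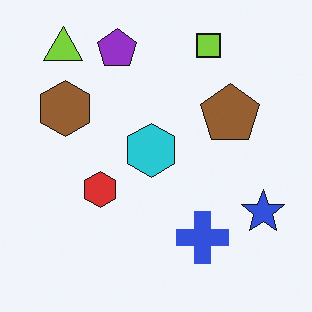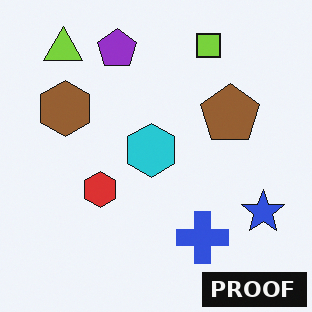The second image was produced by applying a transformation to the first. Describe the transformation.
This is the original image watermarked with the text "PROOF" in the lower-right corner.

A dark label reading "PROOF" appears in the lower-right corner.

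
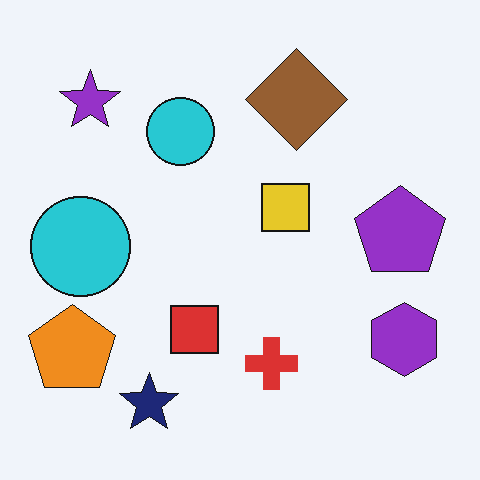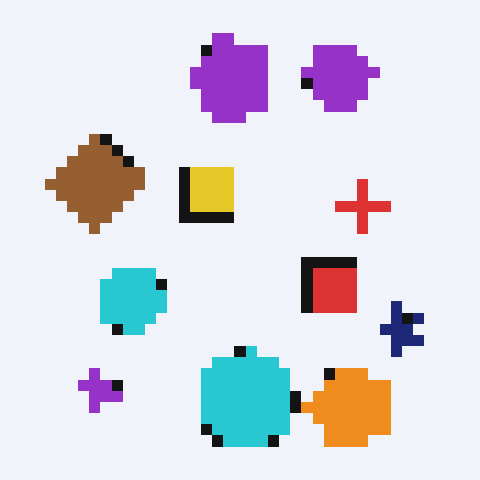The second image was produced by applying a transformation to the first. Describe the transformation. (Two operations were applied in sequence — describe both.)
Rotated 90° counter-clockwise, then heavily pixelated into large blocks.

The purple star sits in the top-left of the first image and the bottom-left of the second — consistent with a whole-image 90° counter-clockwise rotation. Shapes are reduced to large square blocks; fine edges and outlines are lost — a downscale-then-upscale (mosaic) effect.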